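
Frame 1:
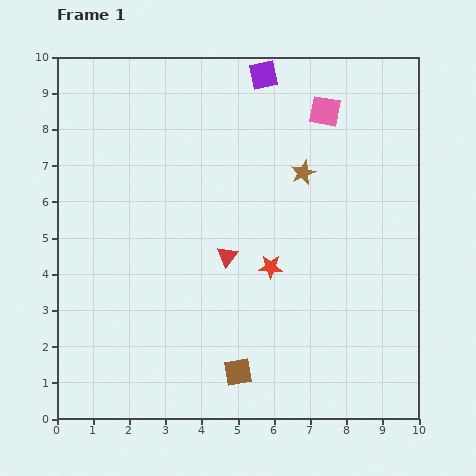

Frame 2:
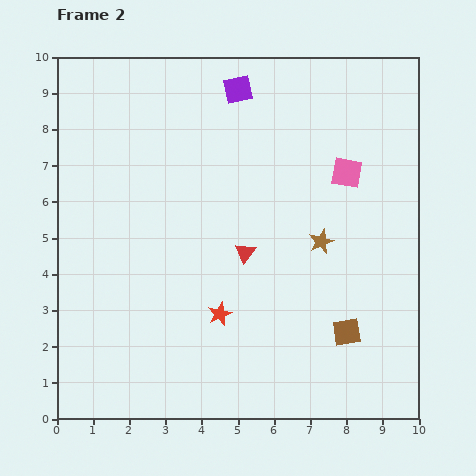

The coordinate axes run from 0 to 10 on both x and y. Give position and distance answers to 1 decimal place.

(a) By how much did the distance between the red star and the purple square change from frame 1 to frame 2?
+0.9

Distance in frame 1: 5.3. Distance in frame 2: 6.2.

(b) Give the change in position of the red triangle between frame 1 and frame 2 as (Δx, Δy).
(0.5, 0.1)

The red triangle was at (4.7, 4.5) in frame 1 and (5.2, 4.6) in frame 2.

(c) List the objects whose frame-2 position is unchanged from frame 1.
none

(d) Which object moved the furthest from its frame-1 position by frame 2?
the brown square

(moved 3.2; next 2.0)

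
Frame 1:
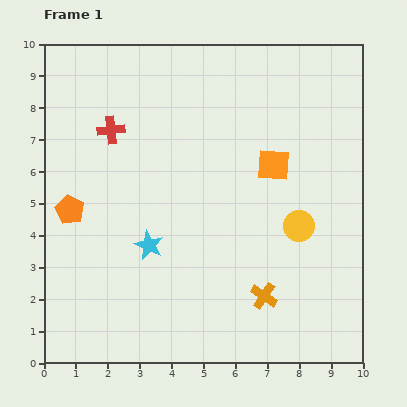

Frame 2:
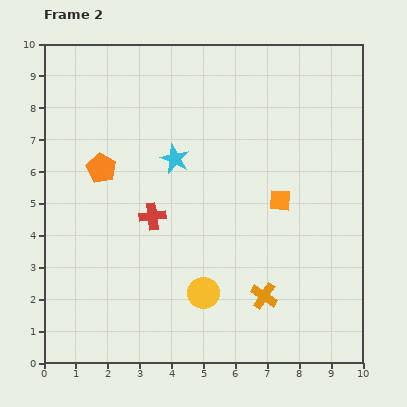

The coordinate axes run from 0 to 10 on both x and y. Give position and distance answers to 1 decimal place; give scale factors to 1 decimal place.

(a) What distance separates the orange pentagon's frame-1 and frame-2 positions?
1.6

The orange pentagon moved from (0.8, 4.8) to (1.8, 6.1), a distance of √(1.0² + 1.3²) ≈ 1.6.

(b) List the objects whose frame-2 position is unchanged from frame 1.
the orange cross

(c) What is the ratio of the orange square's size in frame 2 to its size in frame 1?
0.7×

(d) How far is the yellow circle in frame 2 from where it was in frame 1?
3.7

The yellow circle moved from (8.0, 4.3) to (5.0, 2.2), a distance of √(3.0² + 2.1²) ≈ 3.7.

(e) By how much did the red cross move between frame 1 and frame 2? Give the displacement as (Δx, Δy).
(1.3, -2.7)

The red cross was at (2.1, 7.3) in frame 1 and (3.4, 4.6) in frame 2.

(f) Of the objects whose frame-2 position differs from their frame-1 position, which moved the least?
the orange square

(moved 1.1)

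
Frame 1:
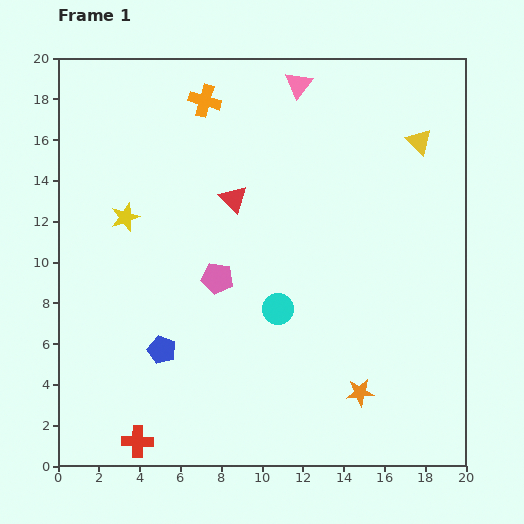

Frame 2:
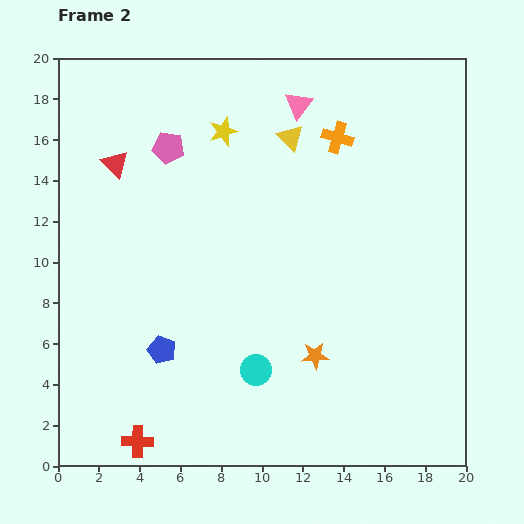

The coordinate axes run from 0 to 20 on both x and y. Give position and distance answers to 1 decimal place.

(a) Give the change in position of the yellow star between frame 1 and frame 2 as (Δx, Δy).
(4.8, 4.2)

The yellow star was at (3.3, 12.2) in frame 1 and (8.1, 16.4) in frame 2.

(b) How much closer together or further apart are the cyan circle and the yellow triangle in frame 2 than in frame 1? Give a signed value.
+0.8

Distance in frame 1: 10.7. Distance in frame 2: 11.5.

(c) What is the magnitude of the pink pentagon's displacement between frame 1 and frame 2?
6.8

The pink pentagon moved from (7.8, 9.2) to (5.4, 15.6), a distance of √(2.4² + 6.4²) ≈ 6.8.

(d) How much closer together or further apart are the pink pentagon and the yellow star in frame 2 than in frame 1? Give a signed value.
-2.6

Distance in frame 1: 5.4. Distance in frame 2: 2.8.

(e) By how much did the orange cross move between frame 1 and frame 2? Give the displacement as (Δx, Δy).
(6.5, -1.8)

The orange cross was at (7.2, 17.9) in frame 1 and (13.7, 16.1) in frame 2.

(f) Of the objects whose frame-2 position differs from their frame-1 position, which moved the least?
the pink triangle

(moved 1.0)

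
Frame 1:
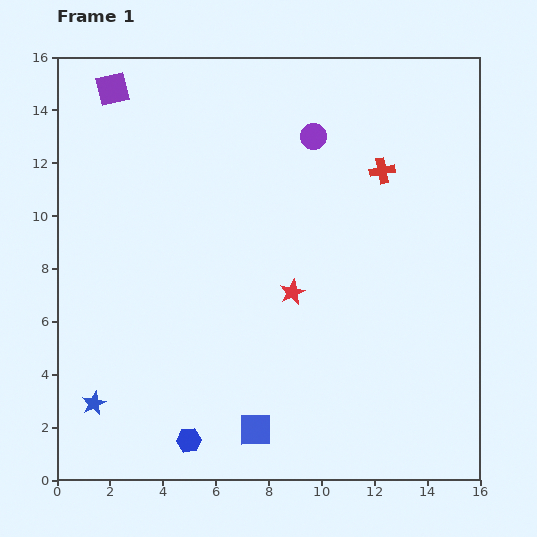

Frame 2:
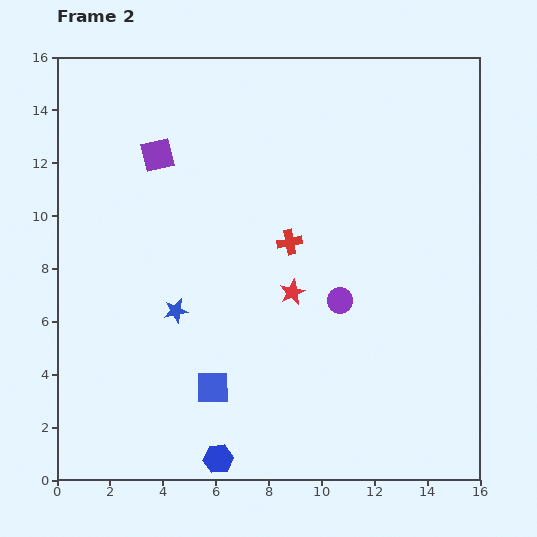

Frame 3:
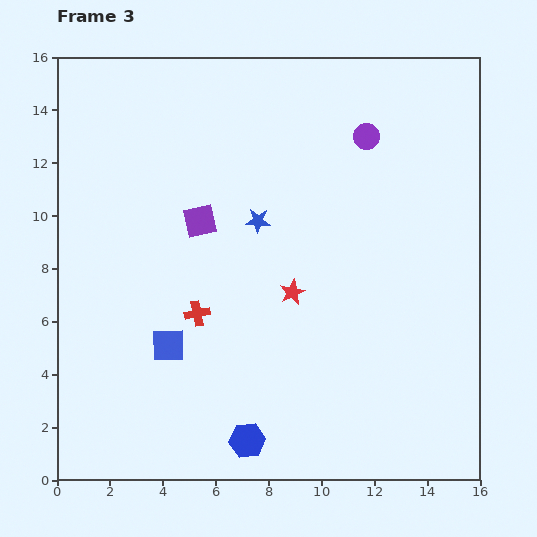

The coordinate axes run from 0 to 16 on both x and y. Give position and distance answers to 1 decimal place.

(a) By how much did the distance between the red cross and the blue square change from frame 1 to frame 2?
-4.7

Distance in frame 1: 10.9. Distance in frame 2: 6.2.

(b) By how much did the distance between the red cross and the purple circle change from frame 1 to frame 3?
+6.4

Distance in frame 1: 2.9. Distance in frame 3: 9.3.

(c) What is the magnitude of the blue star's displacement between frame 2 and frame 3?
4.6

The blue star moved from (4.5, 6.4) to (7.6, 9.8), a distance of √(3.1² + 3.4²) ≈ 4.6.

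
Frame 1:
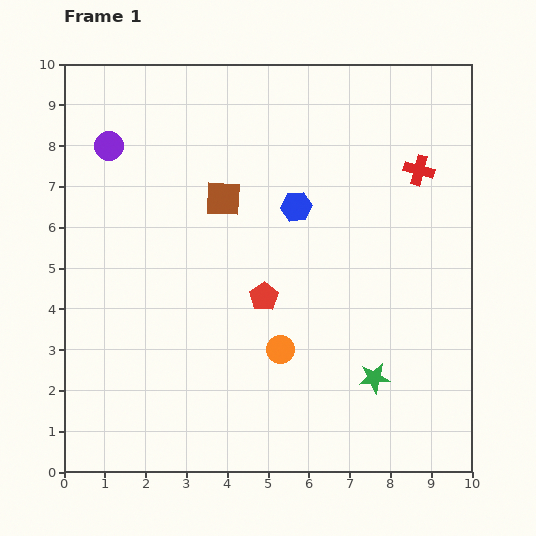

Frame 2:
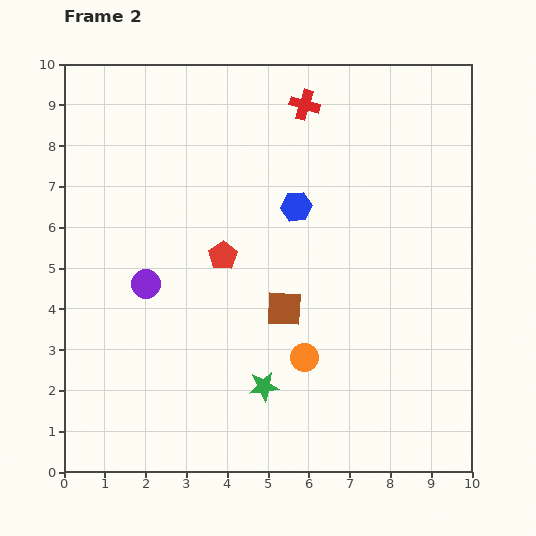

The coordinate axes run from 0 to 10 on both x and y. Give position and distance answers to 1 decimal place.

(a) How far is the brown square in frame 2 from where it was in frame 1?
3.1

The brown square moved from (3.9, 6.7) to (5.4, 4.0), a distance of √(1.5² + 2.7²) ≈ 3.1.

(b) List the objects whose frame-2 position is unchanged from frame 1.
the blue hexagon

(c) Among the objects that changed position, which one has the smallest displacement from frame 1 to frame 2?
the orange circle

(moved 0.6)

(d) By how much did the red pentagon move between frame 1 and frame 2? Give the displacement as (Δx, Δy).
(-1.0, 1.0)

The red pentagon was at (4.9, 4.3) in frame 1 and (3.9, 5.3) in frame 2.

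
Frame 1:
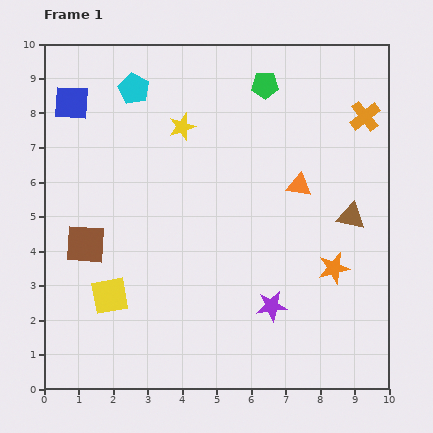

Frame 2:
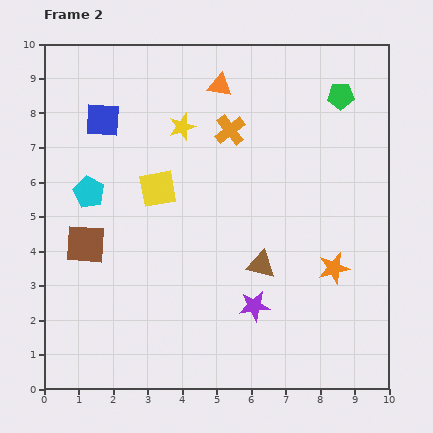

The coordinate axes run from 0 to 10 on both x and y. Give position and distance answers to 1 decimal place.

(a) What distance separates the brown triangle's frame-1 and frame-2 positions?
3.0

The brown triangle moved from (8.9, 5.0) to (6.3, 3.6), a distance of √(2.6² + 1.4²) ≈ 3.0.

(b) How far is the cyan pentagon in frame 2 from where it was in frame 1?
3.3

The cyan pentagon moved from (2.6, 8.7) to (1.3, 5.7), a distance of √(1.3² + 3.0²) ≈ 3.3.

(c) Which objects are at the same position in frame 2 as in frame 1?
the orange star, the yellow star, the brown square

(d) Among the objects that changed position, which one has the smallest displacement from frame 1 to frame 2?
the purple star

(moved 0.5)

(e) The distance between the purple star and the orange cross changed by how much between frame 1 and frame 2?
-1.0

Distance in frame 1: 6.1. Distance in frame 2: 5.1.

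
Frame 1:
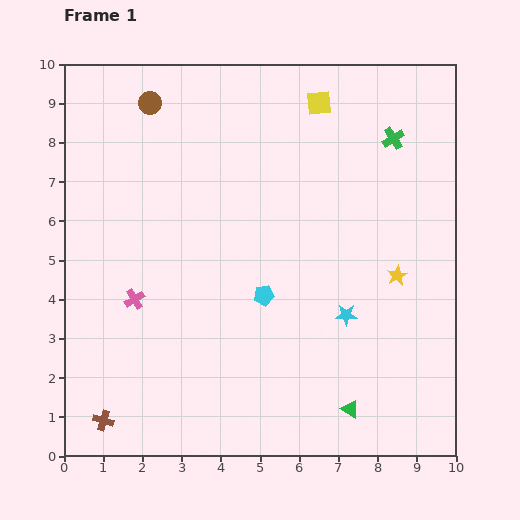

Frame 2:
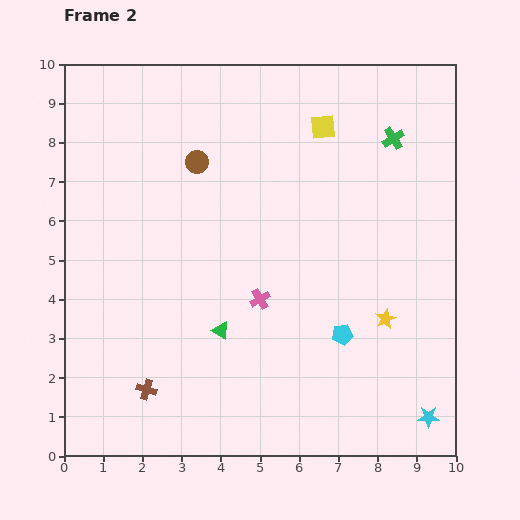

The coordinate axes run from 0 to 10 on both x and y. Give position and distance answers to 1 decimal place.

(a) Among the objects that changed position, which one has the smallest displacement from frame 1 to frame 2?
the yellow square

(moved 0.6)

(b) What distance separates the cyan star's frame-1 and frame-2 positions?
3.3

The cyan star moved from (7.2, 3.6) to (9.3, 1.0), a distance of √(2.1² + 2.6²) ≈ 3.3.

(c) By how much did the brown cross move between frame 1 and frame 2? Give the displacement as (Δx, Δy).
(1.1, 0.8)

The brown cross was at (1.0, 0.9) in frame 1 and (2.1, 1.7) in frame 2.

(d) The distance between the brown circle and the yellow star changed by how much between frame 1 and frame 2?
-1.5

Distance in frame 1: 7.7. Distance in frame 2: 6.2.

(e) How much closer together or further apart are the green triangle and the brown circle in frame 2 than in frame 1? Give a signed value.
-5.0

Distance in frame 1: 9.3. Distance in frame 2: 4.3.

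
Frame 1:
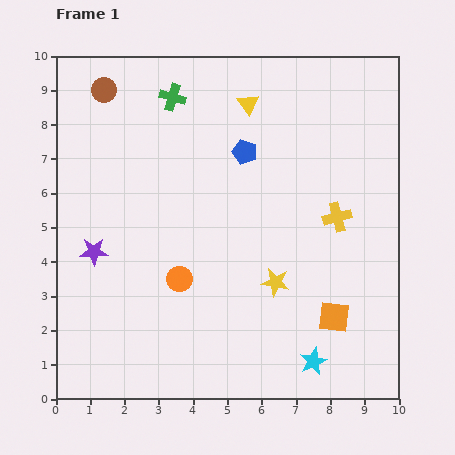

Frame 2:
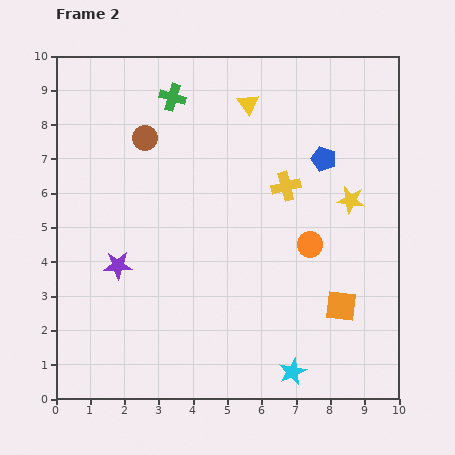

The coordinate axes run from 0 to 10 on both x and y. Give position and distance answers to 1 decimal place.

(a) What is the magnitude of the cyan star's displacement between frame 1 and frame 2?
0.7

The cyan star moved from (7.5, 1.1) to (6.9, 0.8), a distance of √(0.6² + 0.3²) ≈ 0.7.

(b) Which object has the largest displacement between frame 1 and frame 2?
the orange circle

(moved 3.9; next 3.3)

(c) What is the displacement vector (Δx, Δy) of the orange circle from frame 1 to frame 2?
(3.8, 1.0)

The orange circle was at (3.6, 3.5) in frame 1 and (7.4, 4.5) in frame 2.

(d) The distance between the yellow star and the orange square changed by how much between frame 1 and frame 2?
+1.1

Distance in frame 1: 2.0. Distance in frame 2: 3.1.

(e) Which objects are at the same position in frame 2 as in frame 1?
the yellow triangle, the green cross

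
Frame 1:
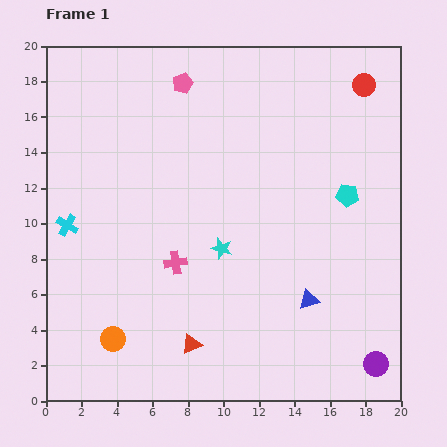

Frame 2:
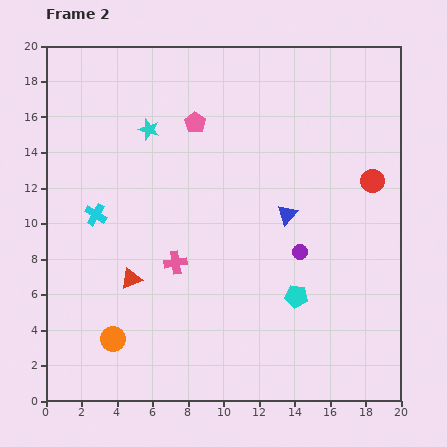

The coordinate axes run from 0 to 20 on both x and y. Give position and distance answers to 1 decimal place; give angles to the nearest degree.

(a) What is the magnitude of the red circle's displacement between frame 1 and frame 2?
5.4

The red circle moved from (17.9, 17.8) to (18.4, 12.4), a distance of √(0.5² + 5.4²) ≈ 5.4.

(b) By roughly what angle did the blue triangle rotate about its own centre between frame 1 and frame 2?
32° counter-clockwise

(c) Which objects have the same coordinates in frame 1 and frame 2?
the orange circle, the pink cross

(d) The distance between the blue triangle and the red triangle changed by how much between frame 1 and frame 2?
+2.4

Distance in frame 1: 7.1. Distance in frame 2: 9.5.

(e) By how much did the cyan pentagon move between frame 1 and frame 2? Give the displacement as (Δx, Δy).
(-2.9, -5.7)

The cyan pentagon was at (17.0, 11.6) in frame 1 and (14.1, 5.9) in frame 2.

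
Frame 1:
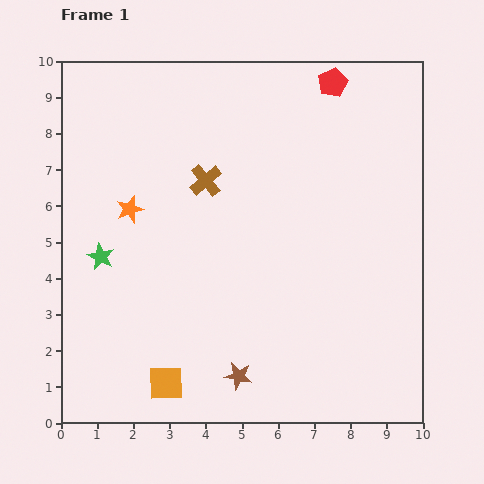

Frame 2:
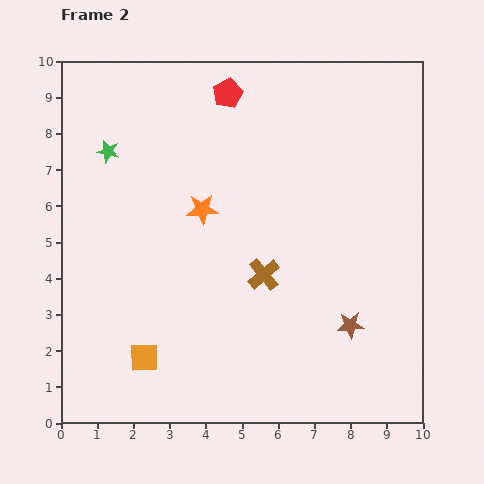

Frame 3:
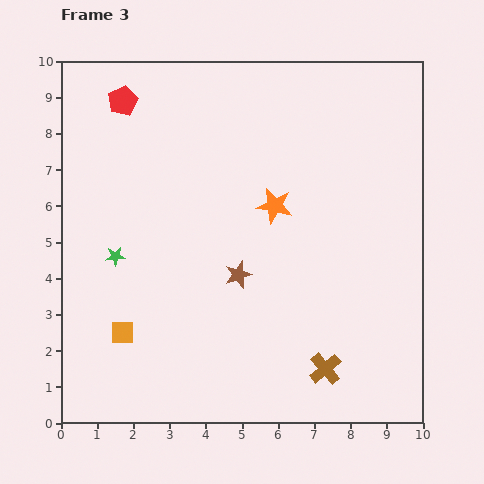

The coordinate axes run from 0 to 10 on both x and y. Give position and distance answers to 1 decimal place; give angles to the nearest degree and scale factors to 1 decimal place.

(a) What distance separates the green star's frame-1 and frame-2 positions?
2.9

The green star moved from (1.1, 4.6) to (1.3, 7.5), a distance of √(0.2² + 2.9²) ≈ 2.9.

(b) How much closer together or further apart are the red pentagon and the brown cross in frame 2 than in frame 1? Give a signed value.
+0.7

Distance in frame 1: 4.4. Distance in frame 2: 5.1.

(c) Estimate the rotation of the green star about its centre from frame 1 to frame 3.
30° counter-clockwise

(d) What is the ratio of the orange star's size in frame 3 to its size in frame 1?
1.3×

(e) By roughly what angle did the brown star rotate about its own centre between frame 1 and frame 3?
30° counter-clockwise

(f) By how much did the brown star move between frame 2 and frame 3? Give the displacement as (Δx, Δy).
(-3.1, 1.4)

The brown star was at (8.0, 2.7) in frame 2 and (4.9, 4.1) in frame 3.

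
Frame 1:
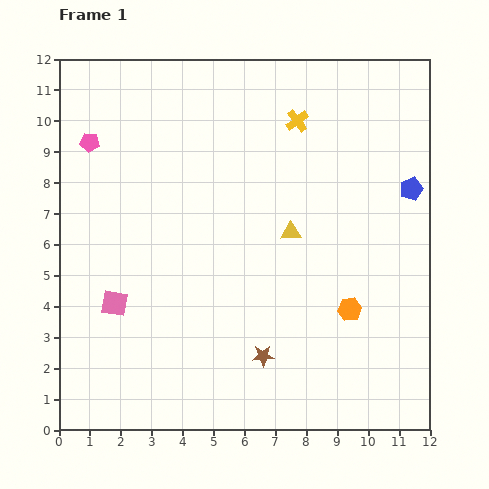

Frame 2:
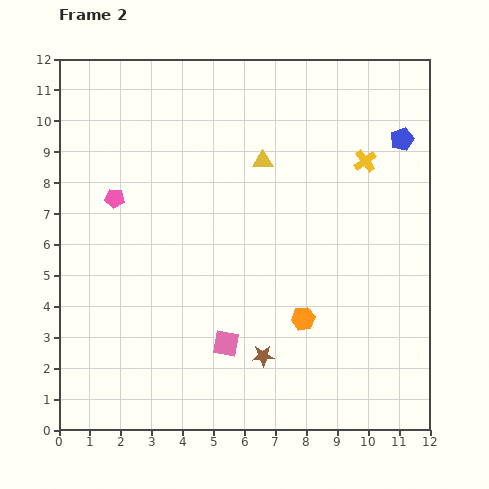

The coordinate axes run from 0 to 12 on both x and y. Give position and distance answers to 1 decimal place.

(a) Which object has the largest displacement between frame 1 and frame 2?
the pink square

(moved 3.8; next 2.6)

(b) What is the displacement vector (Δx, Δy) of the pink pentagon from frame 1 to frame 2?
(0.8, -1.8)

The pink pentagon was at (1.0, 9.3) in frame 1 and (1.8, 7.5) in frame 2.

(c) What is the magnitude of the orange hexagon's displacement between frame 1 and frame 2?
1.5

The orange hexagon moved from (9.4, 3.9) to (7.9, 3.6), a distance of √(1.5² + 0.3²) ≈ 1.5.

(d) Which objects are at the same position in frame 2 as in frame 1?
the brown star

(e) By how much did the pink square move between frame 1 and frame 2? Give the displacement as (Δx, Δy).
(3.6, -1.3)

The pink square was at (1.8, 4.1) in frame 1 and (5.4, 2.8) in frame 2.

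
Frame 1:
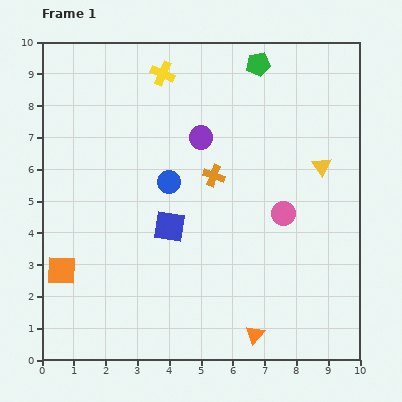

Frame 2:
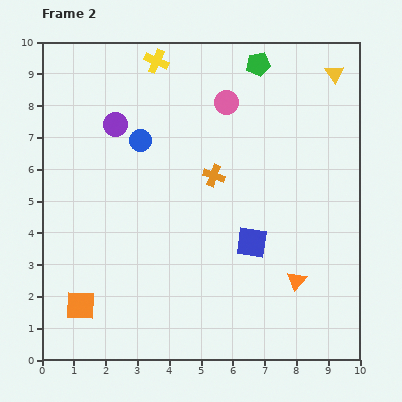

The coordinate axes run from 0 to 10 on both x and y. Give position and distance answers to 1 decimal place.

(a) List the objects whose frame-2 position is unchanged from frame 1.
the orange cross, the green pentagon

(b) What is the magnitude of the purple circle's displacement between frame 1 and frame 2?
2.7

The purple circle moved from (5.0, 7.0) to (2.3, 7.4), a distance of √(2.7² + 0.4²) ≈ 2.7.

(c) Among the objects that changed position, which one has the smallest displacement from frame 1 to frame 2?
the yellow cross

(moved 0.4)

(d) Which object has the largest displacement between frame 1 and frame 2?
the pink circle

(moved 3.9; next 2.9)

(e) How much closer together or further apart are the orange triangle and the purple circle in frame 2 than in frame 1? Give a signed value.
+1.1

Distance in frame 1: 6.4. Distance in frame 2: 7.5.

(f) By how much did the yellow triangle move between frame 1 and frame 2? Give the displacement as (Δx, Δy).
(0.4, 2.9)

The yellow triangle was at (8.8, 6.1) in frame 1 and (9.2, 9.0) in frame 2.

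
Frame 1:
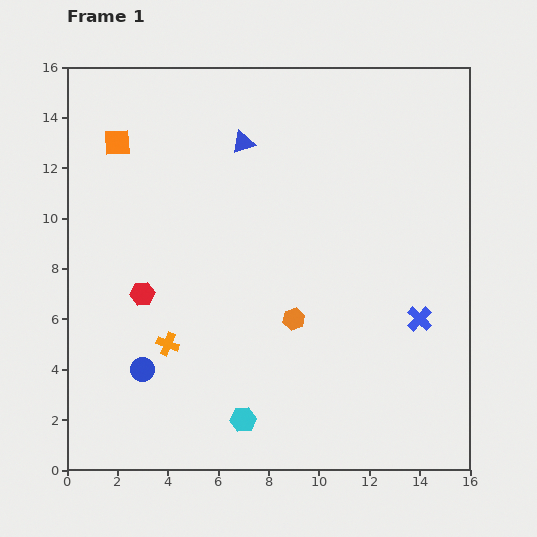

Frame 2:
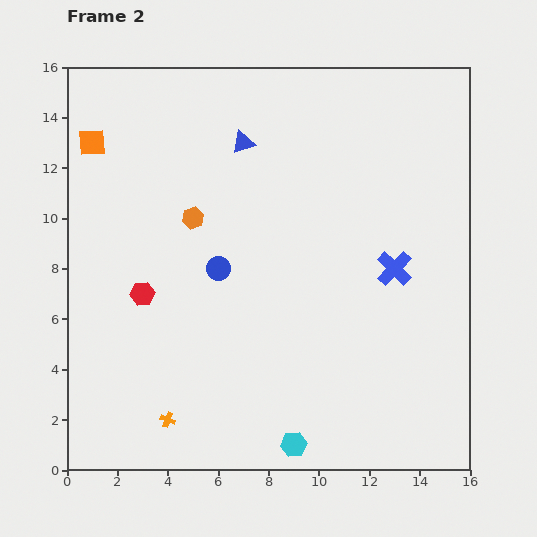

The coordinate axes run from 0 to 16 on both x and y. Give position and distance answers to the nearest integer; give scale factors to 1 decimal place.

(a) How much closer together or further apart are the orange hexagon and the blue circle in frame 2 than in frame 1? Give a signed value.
-4

Distance in frame 1: 6. Distance in frame 2: 2.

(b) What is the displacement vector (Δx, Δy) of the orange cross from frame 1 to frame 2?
(0, -3)

The orange cross was at (4, 5) in frame 1 and (4, 2) in frame 2.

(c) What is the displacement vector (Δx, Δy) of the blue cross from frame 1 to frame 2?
(-1, 2)

The blue cross was at (14, 6) in frame 1 and (13, 8) in frame 2.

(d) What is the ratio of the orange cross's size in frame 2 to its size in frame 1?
0.7×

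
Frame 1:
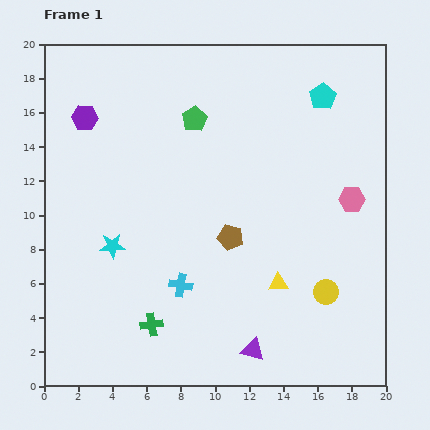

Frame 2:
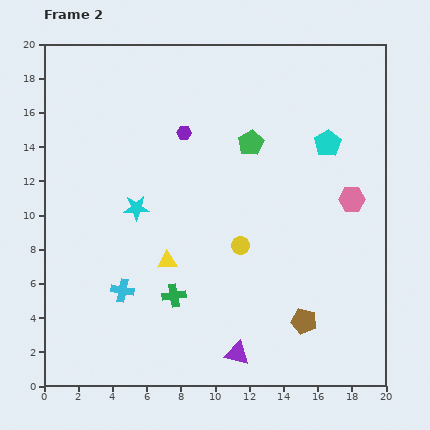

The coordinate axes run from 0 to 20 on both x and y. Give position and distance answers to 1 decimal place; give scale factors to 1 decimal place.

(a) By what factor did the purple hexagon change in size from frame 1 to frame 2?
0.6×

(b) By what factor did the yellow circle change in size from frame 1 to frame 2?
0.8×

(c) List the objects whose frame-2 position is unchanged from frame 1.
the pink hexagon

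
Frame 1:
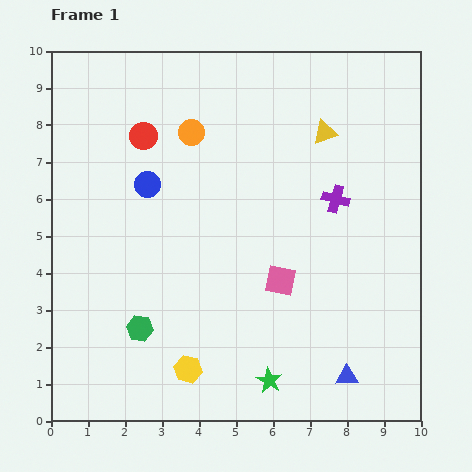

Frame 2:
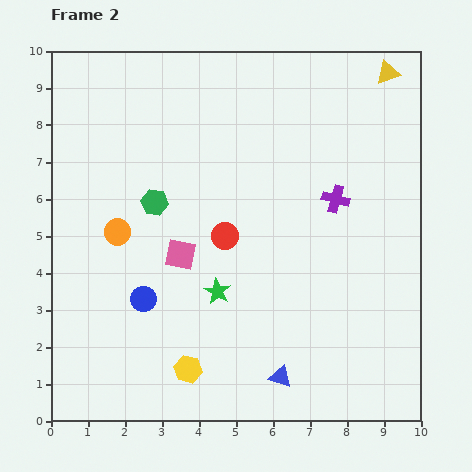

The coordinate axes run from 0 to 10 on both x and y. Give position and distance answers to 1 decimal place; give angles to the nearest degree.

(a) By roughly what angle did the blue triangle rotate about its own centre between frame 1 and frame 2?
19° clockwise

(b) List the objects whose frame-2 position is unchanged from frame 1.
the yellow hexagon, the purple cross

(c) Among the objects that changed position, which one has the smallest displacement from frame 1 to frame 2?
the blue triangle

(moved 1.8)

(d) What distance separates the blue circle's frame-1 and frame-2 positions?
3.1

The blue circle moved from (2.6, 6.4) to (2.5, 3.3), a distance of √(0.1² + 3.1²) ≈ 3.1.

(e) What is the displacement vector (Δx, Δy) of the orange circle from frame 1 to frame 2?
(-2.0, -2.7)

The orange circle was at (3.8, 7.8) in frame 1 and (1.8, 5.1) in frame 2.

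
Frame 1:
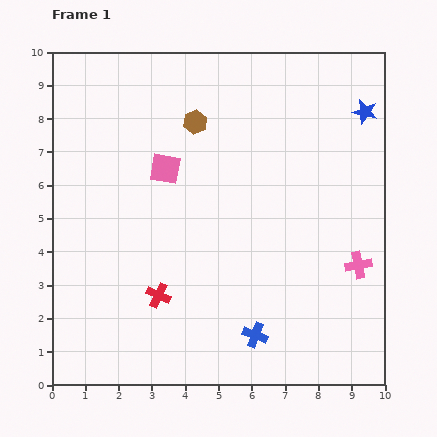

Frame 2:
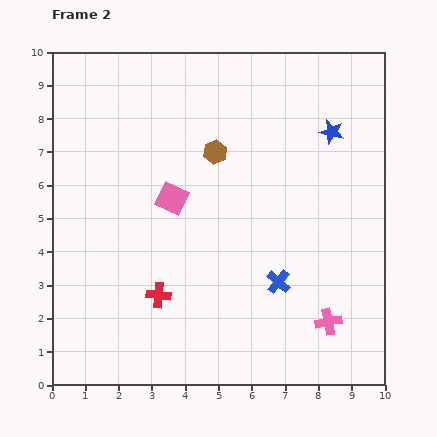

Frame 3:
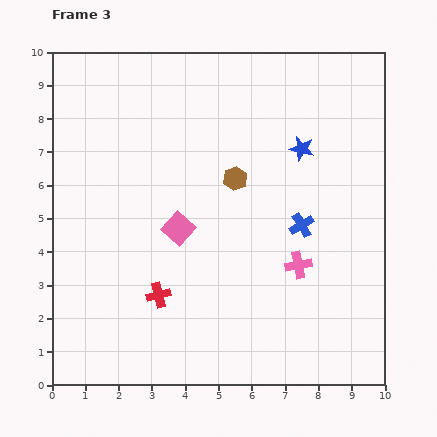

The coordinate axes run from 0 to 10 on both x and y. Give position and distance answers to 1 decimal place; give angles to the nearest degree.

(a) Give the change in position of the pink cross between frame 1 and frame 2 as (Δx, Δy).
(-0.9, -1.7)

The pink cross was at (9.2, 3.6) in frame 1 and (8.3, 1.9) in frame 2.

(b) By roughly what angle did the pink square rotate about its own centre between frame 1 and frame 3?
31° clockwise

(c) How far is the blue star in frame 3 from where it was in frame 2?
1.0

The blue star moved from (8.4, 7.6) to (7.5, 7.1), a distance of √(0.9² + 0.5²) ≈ 1.0.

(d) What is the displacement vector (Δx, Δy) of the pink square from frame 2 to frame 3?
(0.2, -0.9)

The pink square was at (3.6, 5.6) in frame 2 and (3.8, 4.7) in frame 3.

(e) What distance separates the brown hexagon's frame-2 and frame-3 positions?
1.0

The brown hexagon moved from (4.9, 7.0) to (5.5, 6.2), a distance of √(0.6² + 0.8²) ≈ 1.0.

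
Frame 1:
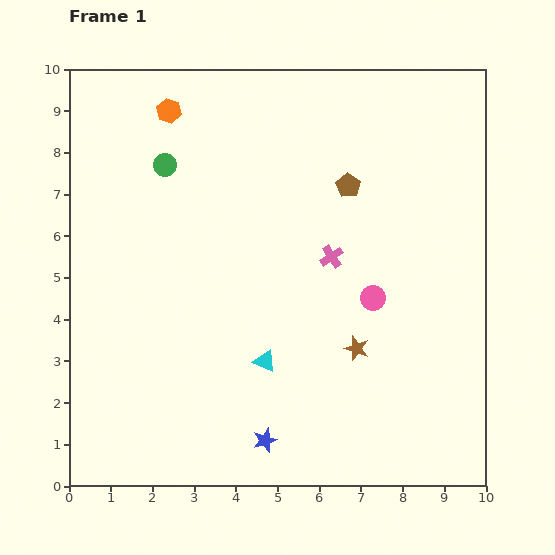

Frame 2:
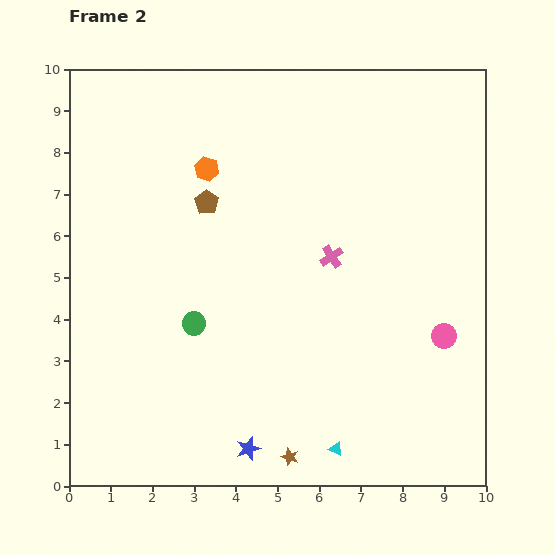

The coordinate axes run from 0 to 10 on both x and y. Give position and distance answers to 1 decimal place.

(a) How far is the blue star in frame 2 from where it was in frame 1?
0.4

The blue star moved from (4.7, 1.1) to (4.3, 0.9), a distance of √(0.4² + 0.2²) ≈ 0.4.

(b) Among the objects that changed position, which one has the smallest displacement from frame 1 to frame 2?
the blue star

(moved 0.4)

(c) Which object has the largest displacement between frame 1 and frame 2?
the green circle

(moved 3.9; next 3.4)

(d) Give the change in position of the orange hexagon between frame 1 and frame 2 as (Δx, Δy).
(0.9, -1.4)

The orange hexagon was at (2.4, 9.0) in frame 1 and (3.3, 7.6) in frame 2.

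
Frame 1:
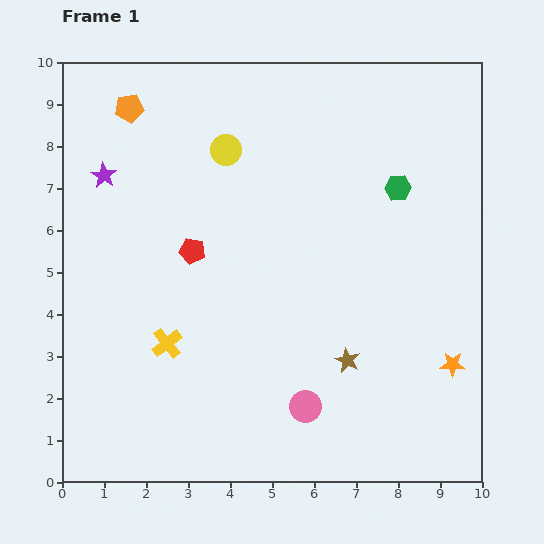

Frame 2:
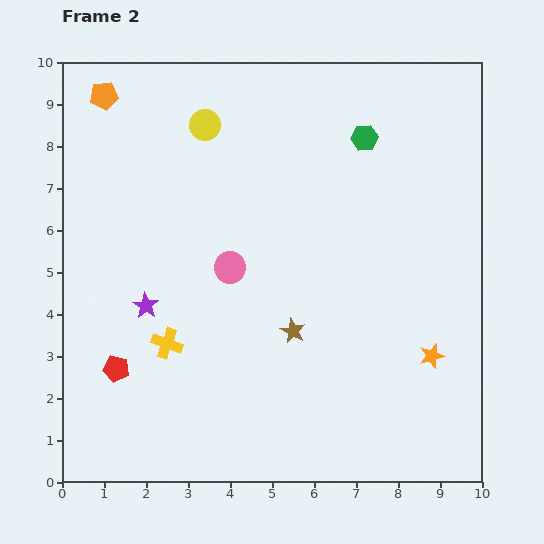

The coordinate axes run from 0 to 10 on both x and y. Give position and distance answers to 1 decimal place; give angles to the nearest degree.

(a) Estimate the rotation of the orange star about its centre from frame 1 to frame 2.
19° counter-clockwise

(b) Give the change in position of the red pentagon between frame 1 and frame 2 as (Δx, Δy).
(-1.8, -2.8)

The red pentagon was at (3.1, 5.5) in frame 1 and (1.3, 2.7) in frame 2.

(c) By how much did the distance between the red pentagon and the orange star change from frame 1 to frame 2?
+0.7

Distance in frame 1: 6.8. Distance in frame 2: 7.5.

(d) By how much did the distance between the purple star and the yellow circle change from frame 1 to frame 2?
+1.5

Distance in frame 1: 3.0. Distance in frame 2: 4.5.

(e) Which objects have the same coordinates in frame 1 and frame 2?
the yellow cross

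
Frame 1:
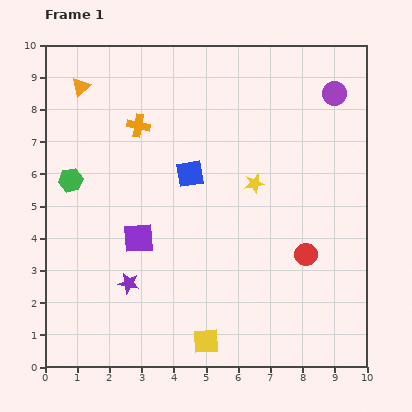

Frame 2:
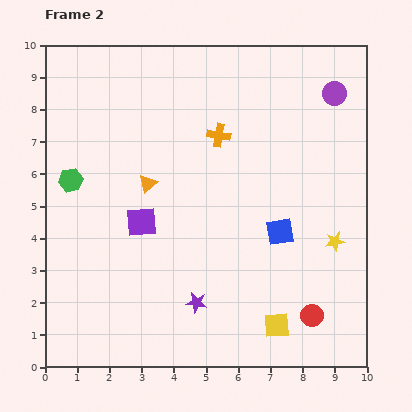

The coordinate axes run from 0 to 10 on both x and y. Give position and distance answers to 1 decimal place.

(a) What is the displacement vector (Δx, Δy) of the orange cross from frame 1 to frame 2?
(2.5, -0.3)

The orange cross was at (2.9, 7.5) in frame 1 and (5.4, 7.2) in frame 2.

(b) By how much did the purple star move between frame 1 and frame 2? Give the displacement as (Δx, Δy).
(2.1, -0.6)

The purple star was at (2.6, 2.6) in frame 1 and (4.7, 2.0) in frame 2.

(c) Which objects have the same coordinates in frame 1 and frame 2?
the purple circle, the green hexagon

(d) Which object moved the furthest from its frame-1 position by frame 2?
the orange triangle

(moved 3.7; next 3.3)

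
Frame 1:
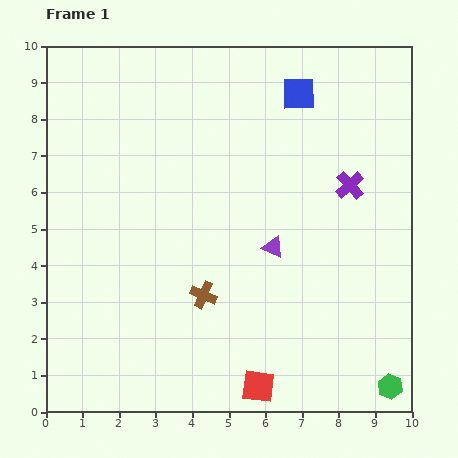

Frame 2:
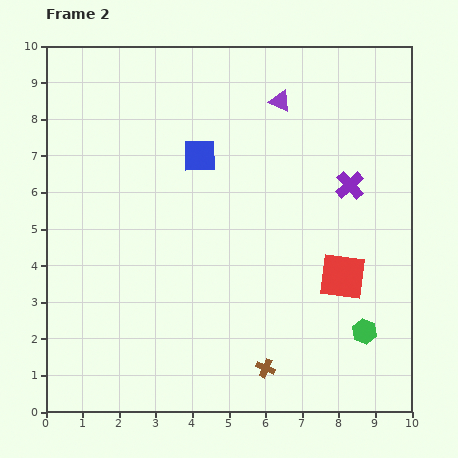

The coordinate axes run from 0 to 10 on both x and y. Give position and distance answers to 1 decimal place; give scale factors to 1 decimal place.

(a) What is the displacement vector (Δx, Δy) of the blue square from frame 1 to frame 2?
(-2.7, -1.7)

The blue square was at (6.9, 8.7) in frame 1 and (4.2, 7.0) in frame 2.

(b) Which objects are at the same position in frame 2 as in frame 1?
the purple cross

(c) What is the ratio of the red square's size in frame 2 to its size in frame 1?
1.4×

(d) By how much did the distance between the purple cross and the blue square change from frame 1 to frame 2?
+1.3

Distance in frame 1: 2.9. Distance in frame 2: 4.2.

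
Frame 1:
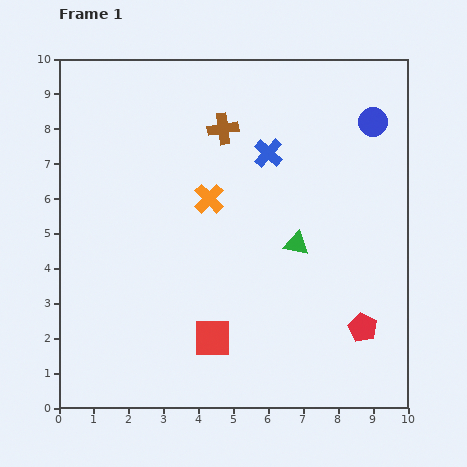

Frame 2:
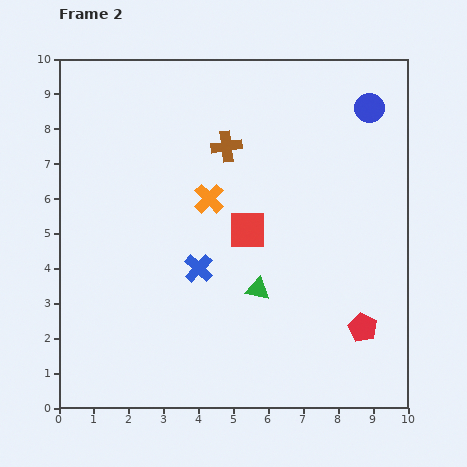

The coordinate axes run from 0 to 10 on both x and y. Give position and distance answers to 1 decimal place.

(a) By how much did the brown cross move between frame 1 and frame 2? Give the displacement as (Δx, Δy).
(0.1, -0.5)

The brown cross was at (4.7, 8.0) in frame 1 and (4.8, 7.5) in frame 2.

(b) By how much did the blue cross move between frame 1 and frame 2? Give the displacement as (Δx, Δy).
(-2.0, -3.3)

The blue cross was at (6.0, 7.3) in frame 1 and (4.0, 4.0) in frame 2.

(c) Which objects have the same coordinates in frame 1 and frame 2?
the red pentagon, the orange cross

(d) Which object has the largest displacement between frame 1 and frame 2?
the blue cross

(moved 3.9; next 3.3)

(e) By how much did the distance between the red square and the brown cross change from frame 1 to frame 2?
-3.5

Distance in frame 1: 6.0. Distance in frame 2: 2.5.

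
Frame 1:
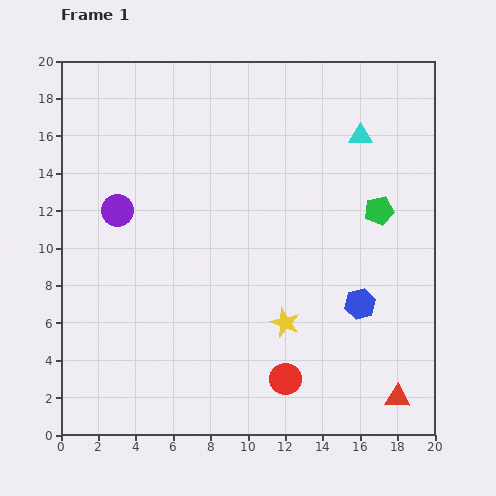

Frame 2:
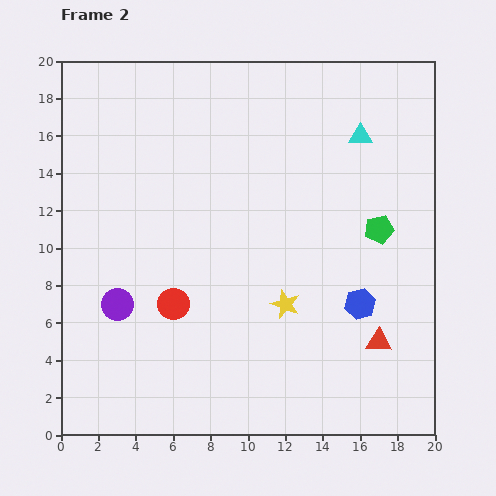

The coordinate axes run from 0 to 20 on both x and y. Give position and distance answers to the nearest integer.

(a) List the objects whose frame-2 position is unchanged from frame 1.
the blue hexagon, the cyan triangle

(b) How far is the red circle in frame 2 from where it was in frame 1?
7

The red circle moved from (12, 3) to (6, 7), a distance of √(6² + 4²) ≈ 7.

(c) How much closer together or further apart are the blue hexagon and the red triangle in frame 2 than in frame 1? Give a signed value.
-3

Distance in frame 1: 5. Distance in frame 2: 2.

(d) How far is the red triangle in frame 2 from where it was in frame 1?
3

The red triangle moved from (18, 2) to (17, 5), a distance of √(1² + 3²) ≈ 3.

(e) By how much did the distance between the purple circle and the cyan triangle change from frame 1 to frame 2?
+2

Distance in frame 1: 14. Distance in frame 2: 16.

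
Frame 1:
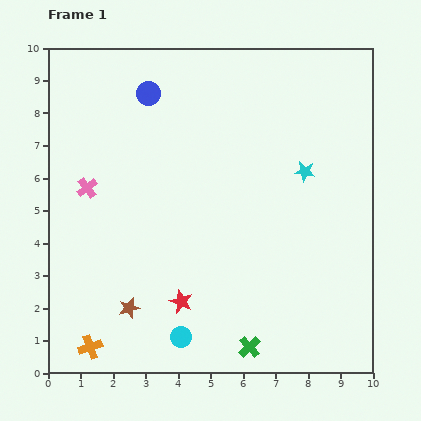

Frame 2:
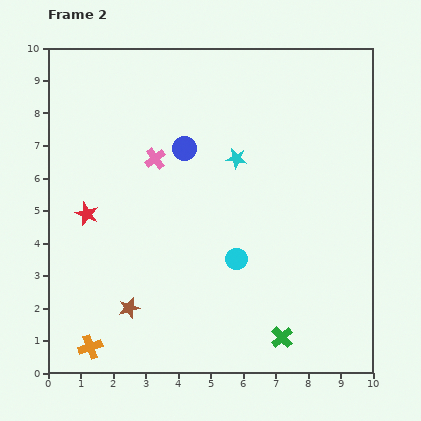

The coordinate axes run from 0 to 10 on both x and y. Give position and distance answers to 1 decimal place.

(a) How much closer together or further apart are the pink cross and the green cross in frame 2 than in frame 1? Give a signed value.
-0.3

Distance in frame 1: 7.0. Distance in frame 2: 6.7.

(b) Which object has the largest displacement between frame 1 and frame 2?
the red star

(moved 4.0; next 2.9)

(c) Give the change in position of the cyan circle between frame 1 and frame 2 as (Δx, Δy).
(1.7, 2.4)

The cyan circle was at (4.1, 1.1) in frame 1 and (5.8, 3.5) in frame 2.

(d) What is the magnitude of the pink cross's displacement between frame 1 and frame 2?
2.3

The pink cross moved from (1.2, 5.7) to (3.3, 6.6), a distance of √(2.1² + 0.9²) ≈ 2.3.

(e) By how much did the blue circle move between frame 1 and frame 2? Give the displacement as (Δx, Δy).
(1.1, -1.7)

The blue circle was at (3.1, 8.6) in frame 1 and (4.2, 6.9) in frame 2.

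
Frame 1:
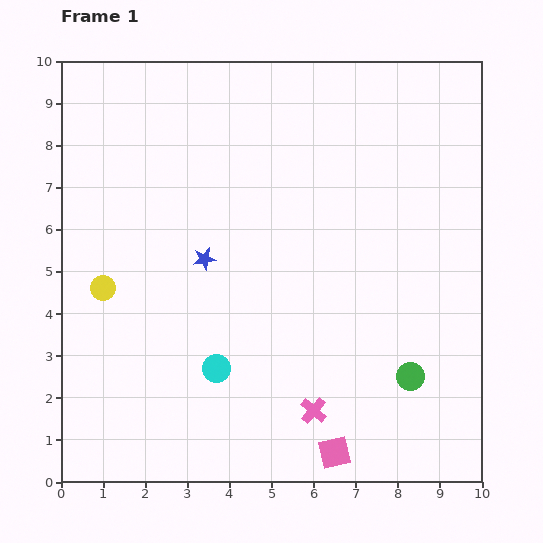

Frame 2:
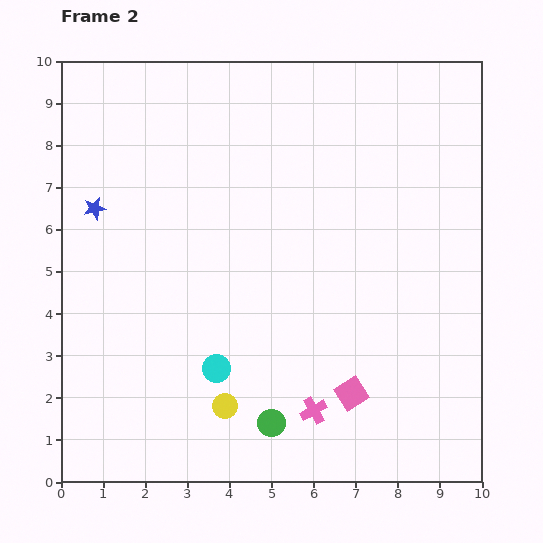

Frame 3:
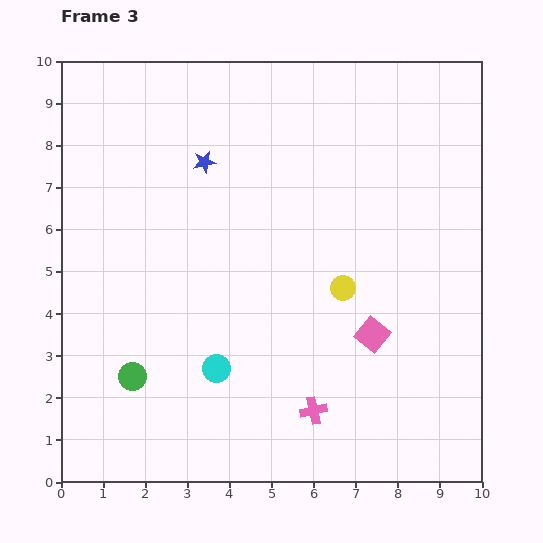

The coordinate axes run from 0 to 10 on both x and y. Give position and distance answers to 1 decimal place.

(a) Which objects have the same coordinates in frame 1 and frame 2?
the cyan circle, the pink cross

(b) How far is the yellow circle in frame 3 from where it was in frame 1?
5.7

The yellow circle moved from (1.0, 4.6) to (6.7, 4.6), a distance of √(5.7² + 0.0²) ≈ 5.7.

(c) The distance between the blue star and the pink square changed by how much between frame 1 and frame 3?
+0.2

Distance in frame 1: 5.5. Distance in frame 3: 5.7.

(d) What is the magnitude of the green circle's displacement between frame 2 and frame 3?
3.5

The green circle moved from (5.0, 1.4) to (1.7, 2.5), a distance of √(3.3² + 1.1²) ≈ 3.5.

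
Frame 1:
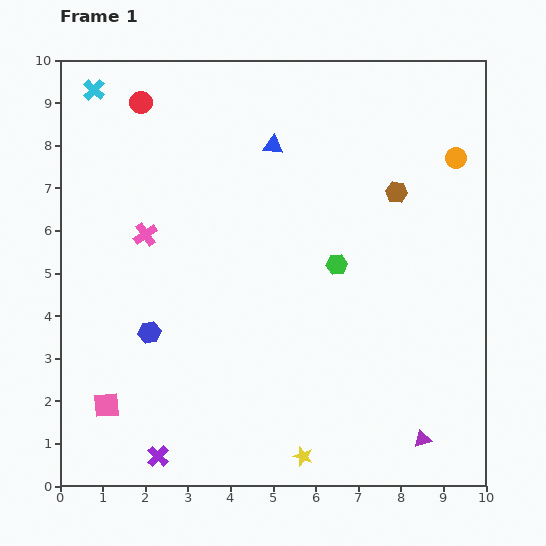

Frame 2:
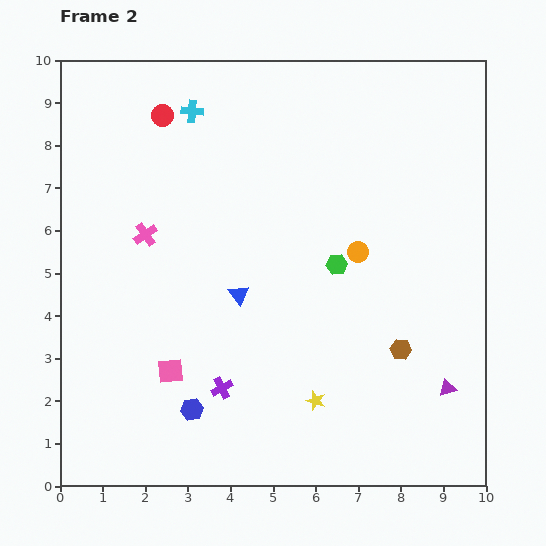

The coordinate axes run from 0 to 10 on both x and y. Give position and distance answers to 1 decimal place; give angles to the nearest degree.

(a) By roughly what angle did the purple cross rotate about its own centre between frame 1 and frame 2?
19° clockwise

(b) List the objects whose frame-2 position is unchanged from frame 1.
the pink cross, the green hexagon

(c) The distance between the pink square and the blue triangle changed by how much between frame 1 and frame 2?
-4.8

Distance in frame 1: 7.2. Distance in frame 2: 2.4.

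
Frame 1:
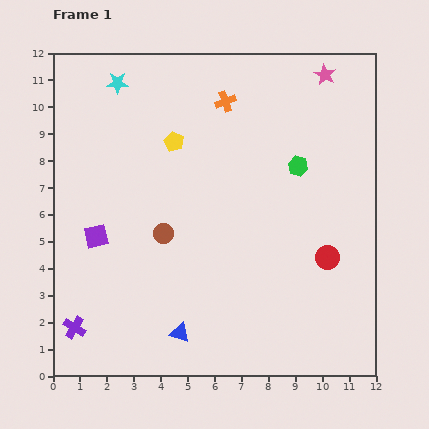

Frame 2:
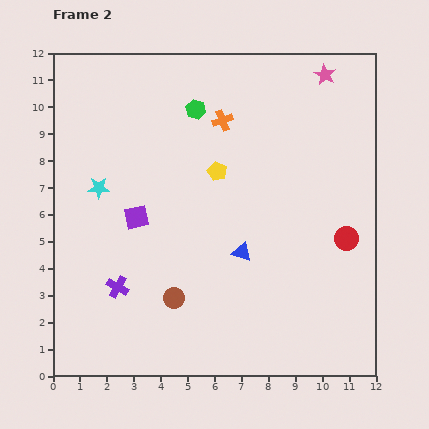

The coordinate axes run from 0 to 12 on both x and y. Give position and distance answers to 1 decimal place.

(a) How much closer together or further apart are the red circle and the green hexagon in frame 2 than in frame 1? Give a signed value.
+3.8

Distance in frame 1: 3.6. Distance in frame 2: 7.4.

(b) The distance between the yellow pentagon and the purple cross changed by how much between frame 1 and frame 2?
-2.1

Distance in frame 1: 7.8. Distance in frame 2: 5.7.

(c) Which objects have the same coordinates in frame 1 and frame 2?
the pink star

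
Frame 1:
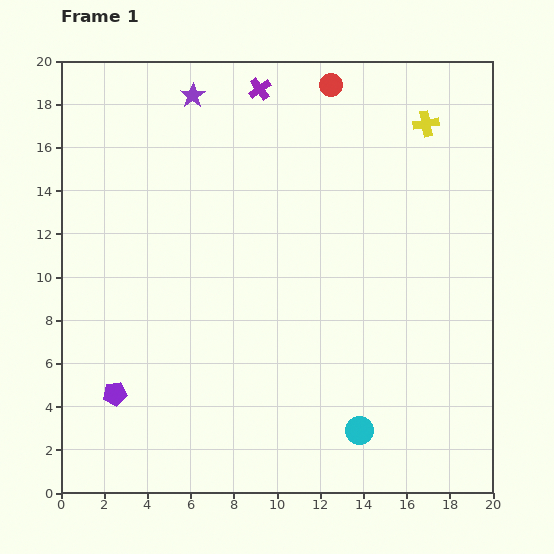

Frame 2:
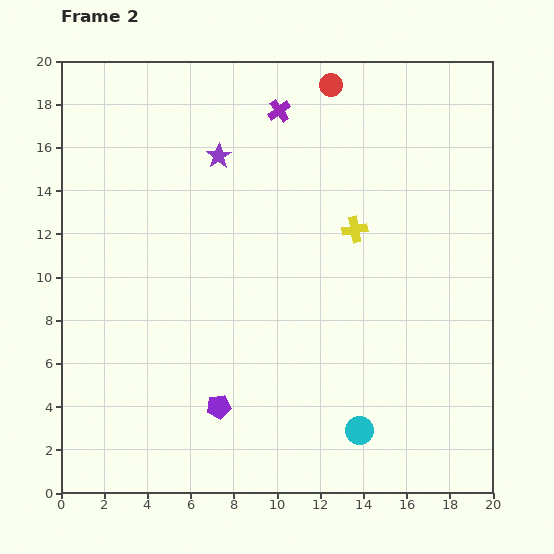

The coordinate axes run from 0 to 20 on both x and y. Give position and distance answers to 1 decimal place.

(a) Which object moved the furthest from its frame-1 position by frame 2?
the yellow cross

(moved 5.9; next 4.8)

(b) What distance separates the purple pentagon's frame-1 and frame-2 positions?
4.8

The purple pentagon moved from (2.5, 4.6) to (7.3, 4.0), a distance of √(4.8² + 0.6²) ≈ 4.8.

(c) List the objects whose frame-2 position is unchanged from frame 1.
the cyan circle, the red circle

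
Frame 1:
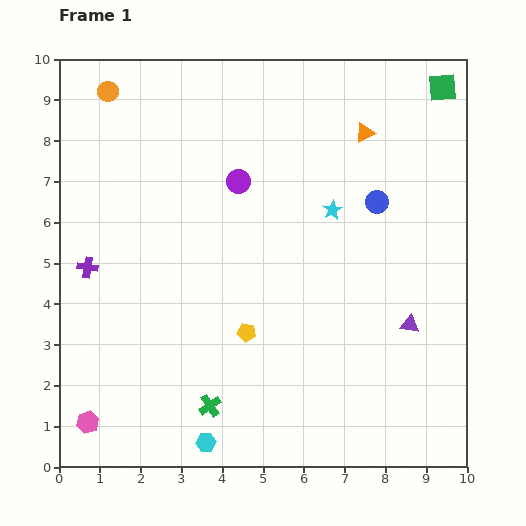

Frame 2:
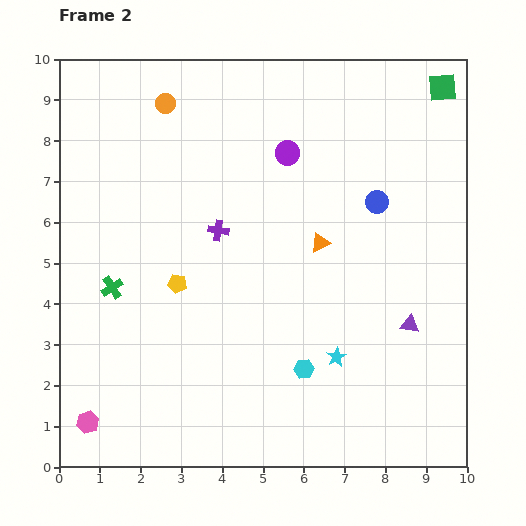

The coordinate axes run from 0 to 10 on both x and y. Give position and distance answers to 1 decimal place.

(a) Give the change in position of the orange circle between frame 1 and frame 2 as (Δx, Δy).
(1.4, -0.3)

The orange circle was at (1.2, 9.2) in frame 1 and (2.6, 8.9) in frame 2.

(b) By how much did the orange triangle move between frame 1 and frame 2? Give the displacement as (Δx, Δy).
(-1.1, -2.7)

The orange triangle was at (7.5, 8.2) in frame 1 and (6.4, 5.5) in frame 2.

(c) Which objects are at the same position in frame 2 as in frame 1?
the purple triangle, the pink hexagon, the green square, the blue circle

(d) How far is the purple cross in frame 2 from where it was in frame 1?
3.3

The purple cross moved from (0.7, 4.9) to (3.9, 5.8), a distance of √(3.2² + 0.9²) ≈ 3.3.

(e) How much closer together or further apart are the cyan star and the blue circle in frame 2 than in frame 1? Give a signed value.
+2.8

Distance in frame 1: 1.1. Distance in frame 2: 3.9.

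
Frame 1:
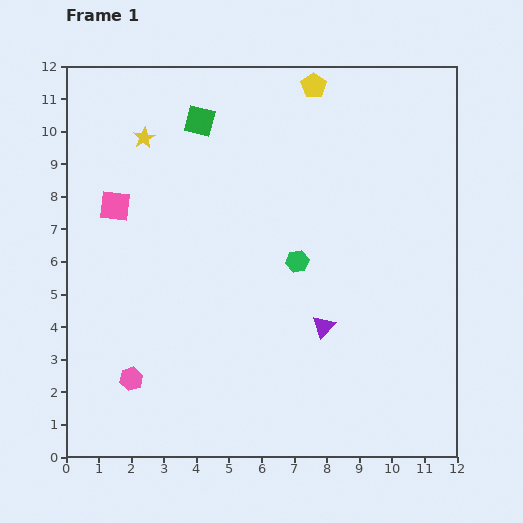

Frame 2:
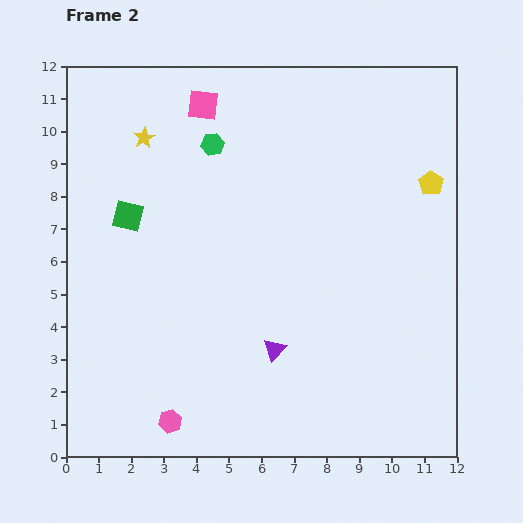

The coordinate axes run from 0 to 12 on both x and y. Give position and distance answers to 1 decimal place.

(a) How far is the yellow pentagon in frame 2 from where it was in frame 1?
4.7

The yellow pentagon moved from (7.6, 11.4) to (11.2, 8.4), a distance of √(3.6² + 3.0²) ≈ 4.7.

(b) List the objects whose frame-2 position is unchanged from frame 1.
the yellow star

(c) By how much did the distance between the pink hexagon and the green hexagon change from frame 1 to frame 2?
+2.4

Distance in frame 1: 6.2. Distance in frame 2: 8.6.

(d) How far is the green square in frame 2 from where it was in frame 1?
3.6

The green square moved from (4.1, 10.3) to (1.9, 7.4), a distance of √(2.2² + 2.9²) ≈ 3.6.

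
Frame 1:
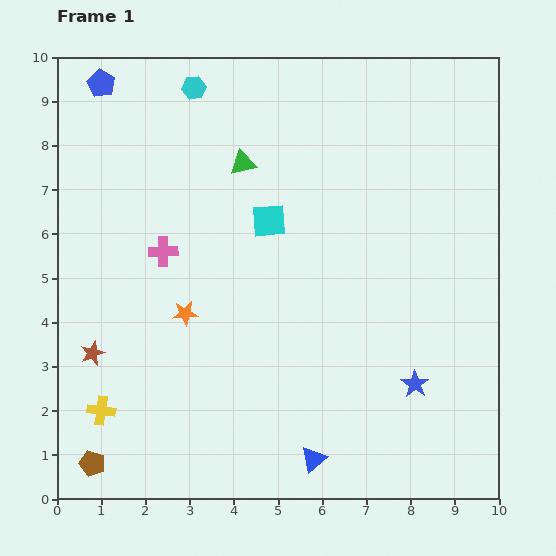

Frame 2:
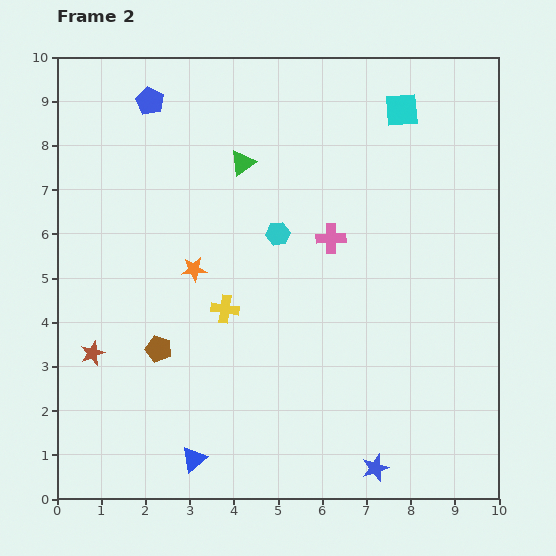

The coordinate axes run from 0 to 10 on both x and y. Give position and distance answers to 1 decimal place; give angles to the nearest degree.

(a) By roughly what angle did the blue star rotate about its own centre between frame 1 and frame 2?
18° clockwise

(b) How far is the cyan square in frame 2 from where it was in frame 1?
3.9

The cyan square moved from (4.8, 6.3) to (7.8, 8.8), a distance of √(3.0² + 2.5²) ≈ 3.9.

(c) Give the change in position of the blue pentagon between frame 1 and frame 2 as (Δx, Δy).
(1.1, -0.4)

The blue pentagon was at (1.0, 9.4) in frame 1 and (2.1, 9.0) in frame 2.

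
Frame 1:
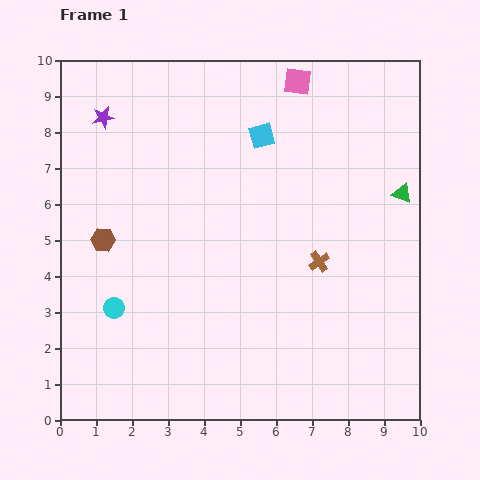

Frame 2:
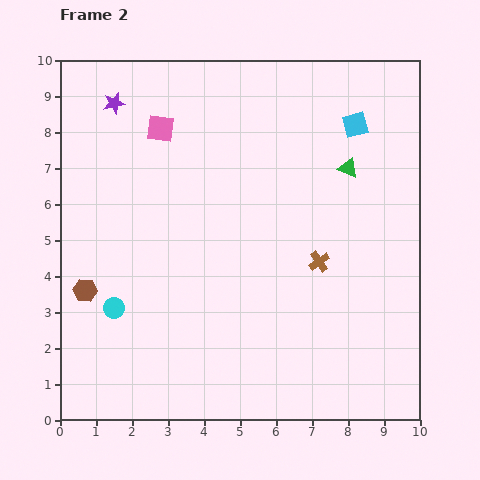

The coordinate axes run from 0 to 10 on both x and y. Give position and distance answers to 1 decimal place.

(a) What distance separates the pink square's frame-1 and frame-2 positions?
4.0

The pink square moved from (6.6, 9.4) to (2.8, 8.1), a distance of √(3.8² + 1.3²) ≈ 4.0.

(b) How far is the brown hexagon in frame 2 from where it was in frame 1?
1.5

The brown hexagon moved from (1.2, 5.0) to (0.7, 3.6), a distance of √(0.5² + 1.4²) ≈ 1.5.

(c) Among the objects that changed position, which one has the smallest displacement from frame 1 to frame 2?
the purple star

(moved 0.5)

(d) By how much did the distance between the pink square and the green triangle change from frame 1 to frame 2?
+1.1

Distance in frame 1: 4.2. Distance in frame 2: 5.3.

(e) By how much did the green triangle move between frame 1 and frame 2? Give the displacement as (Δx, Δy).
(-1.5, 0.7)

The green triangle was at (9.5, 6.3) in frame 1 and (8.0, 7.0) in frame 2.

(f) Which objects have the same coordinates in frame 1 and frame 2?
the cyan circle, the brown cross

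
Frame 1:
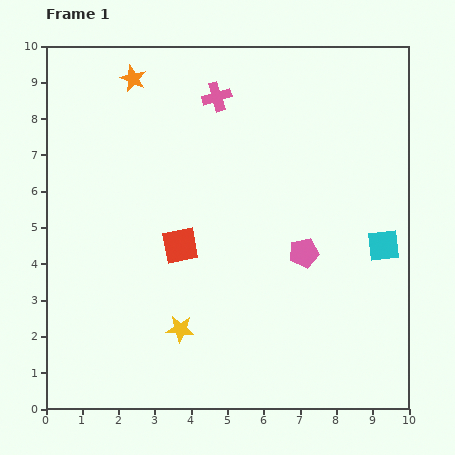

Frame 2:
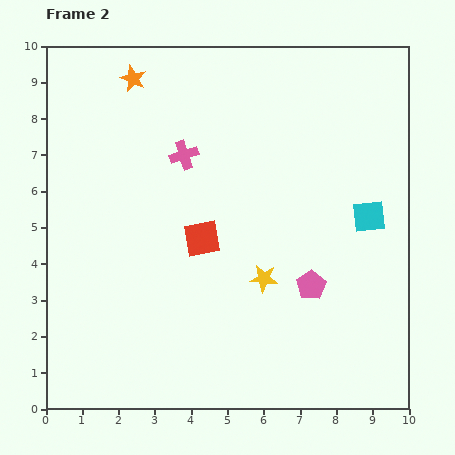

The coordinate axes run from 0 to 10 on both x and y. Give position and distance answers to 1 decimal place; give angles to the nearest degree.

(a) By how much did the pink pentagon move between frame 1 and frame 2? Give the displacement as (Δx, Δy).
(0.2, -0.9)

The pink pentagon was at (7.1, 4.3) in frame 1 and (7.3, 3.4) in frame 2.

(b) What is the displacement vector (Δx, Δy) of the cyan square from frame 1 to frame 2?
(-0.4, 0.8)

The cyan square was at (9.3, 4.5) in frame 1 and (8.9, 5.3) in frame 2.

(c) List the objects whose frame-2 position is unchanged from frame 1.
the orange star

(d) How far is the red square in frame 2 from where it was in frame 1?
0.6

The red square moved from (3.7, 4.5) to (4.3, 4.7), a distance of √(0.6² + 0.2²) ≈ 0.6.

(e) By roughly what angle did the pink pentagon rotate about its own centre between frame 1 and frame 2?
20° counter-clockwise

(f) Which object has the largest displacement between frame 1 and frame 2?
the yellow star

(moved 2.7; next 1.8)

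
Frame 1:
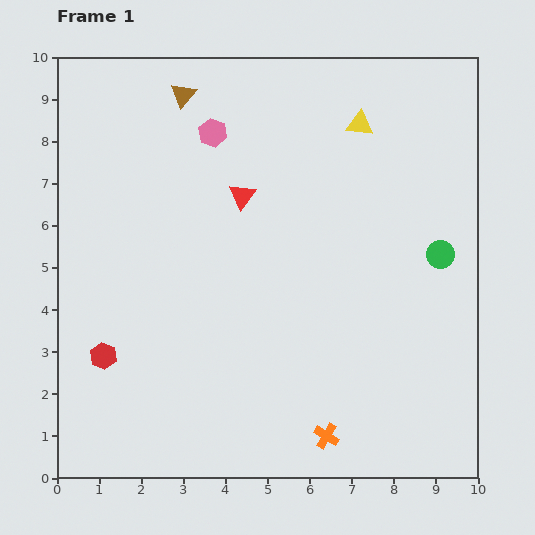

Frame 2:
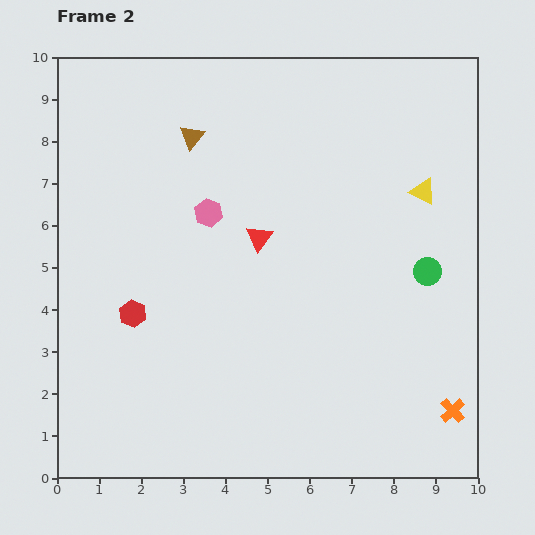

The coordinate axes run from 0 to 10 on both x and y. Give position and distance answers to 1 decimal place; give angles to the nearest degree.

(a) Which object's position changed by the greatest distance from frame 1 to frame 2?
the orange cross

(moved 3.1; next 2.2)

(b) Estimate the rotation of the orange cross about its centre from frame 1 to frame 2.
17° clockwise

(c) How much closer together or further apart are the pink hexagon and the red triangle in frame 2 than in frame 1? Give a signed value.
-0.4

Distance in frame 1: 1.7. Distance in frame 2: 1.3.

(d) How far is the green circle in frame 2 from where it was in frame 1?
0.5

The green circle moved from (9.1, 5.3) to (8.8, 4.9), a distance of √(0.3² + 0.4²) ≈ 0.5.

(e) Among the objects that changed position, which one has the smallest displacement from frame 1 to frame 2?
the green circle

(moved 0.5)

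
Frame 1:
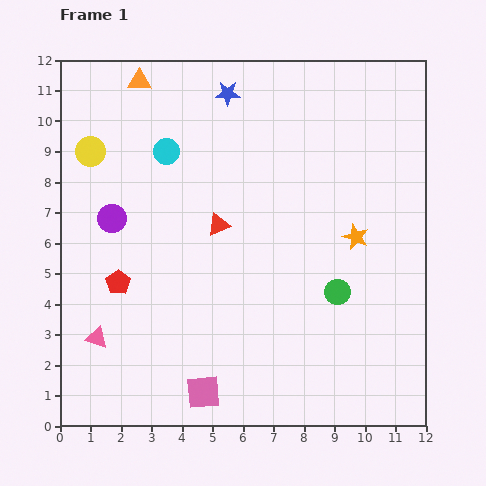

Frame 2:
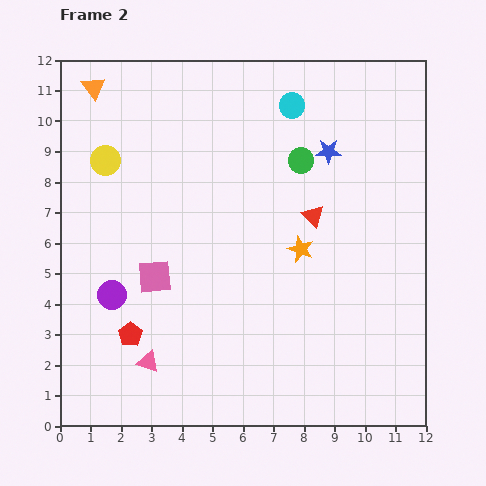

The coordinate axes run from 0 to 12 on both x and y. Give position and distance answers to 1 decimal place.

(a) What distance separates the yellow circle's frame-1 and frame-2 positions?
0.6

The yellow circle moved from (1.0, 9.0) to (1.5, 8.7), a distance of √(0.5² + 0.3²) ≈ 0.6.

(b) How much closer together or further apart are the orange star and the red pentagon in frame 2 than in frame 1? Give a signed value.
-1.6

Distance in frame 1: 7.9. Distance in frame 2: 6.3.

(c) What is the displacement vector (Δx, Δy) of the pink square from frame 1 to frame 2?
(-1.6, 3.8)

The pink square was at (4.7, 1.1) in frame 1 and (3.1, 4.9) in frame 2.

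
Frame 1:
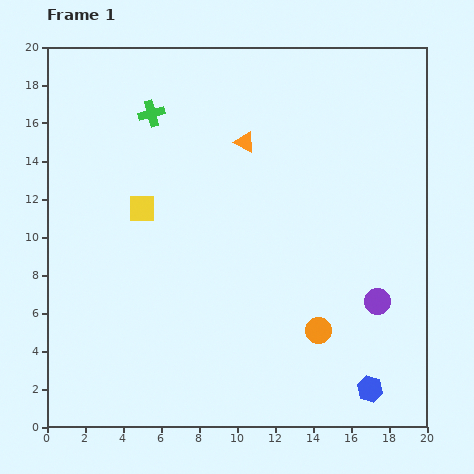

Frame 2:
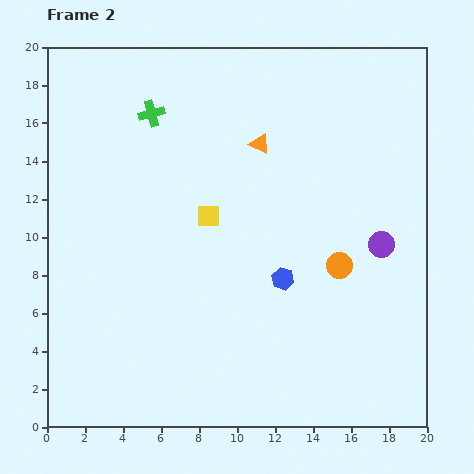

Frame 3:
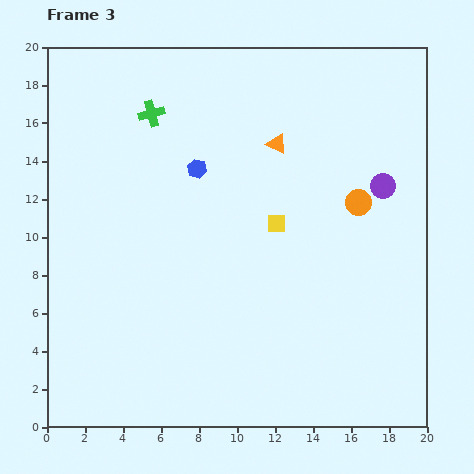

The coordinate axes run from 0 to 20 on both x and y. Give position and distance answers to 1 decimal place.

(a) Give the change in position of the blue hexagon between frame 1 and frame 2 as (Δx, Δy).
(-4.6, 5.8)

The blue hexagon was at (17.0, 2.0) in frame 1 and (12.4, 7.8) in frame 2.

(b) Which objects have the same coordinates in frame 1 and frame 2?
the green cross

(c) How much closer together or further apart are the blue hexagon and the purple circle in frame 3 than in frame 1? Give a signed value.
+5.2

Distance in frame 1: 4.6. Distance in frame 3: 9.8.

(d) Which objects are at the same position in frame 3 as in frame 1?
the green cross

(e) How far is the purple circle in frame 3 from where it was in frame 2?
3.1

The purple circle moved from (17.6, 9.6) to (17.7, 12.7), a distance of √(0.1² + 3.1²) ≈ 3.1.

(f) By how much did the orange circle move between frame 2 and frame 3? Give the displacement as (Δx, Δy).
(1.0, 3.3)

The orange circle was at (15.4, 8.5) in frame 2 and (16.4, 11.8) in frame 3.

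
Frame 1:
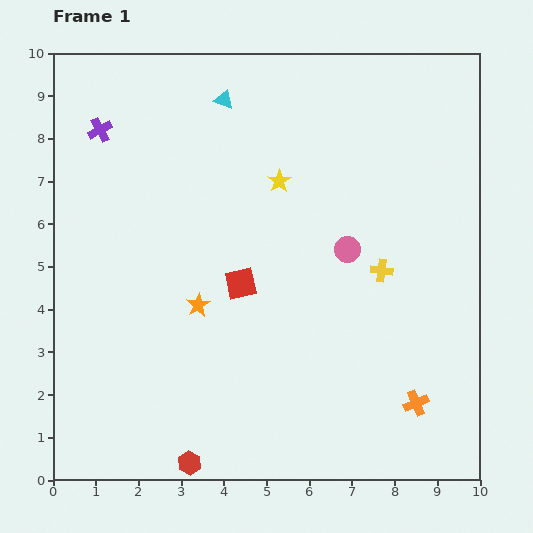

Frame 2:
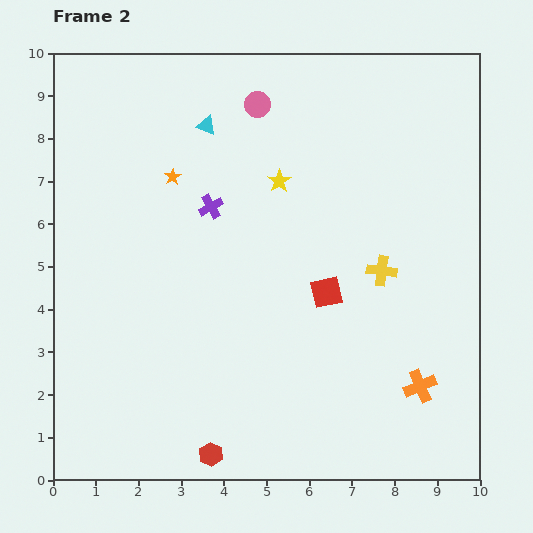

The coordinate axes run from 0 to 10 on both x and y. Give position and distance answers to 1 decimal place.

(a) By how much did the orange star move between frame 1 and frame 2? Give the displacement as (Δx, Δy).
(-0.6, 3.0)

The orange star was at (3.4, 4.1) in frame 1 and (2.8, 7.1) in frame 2.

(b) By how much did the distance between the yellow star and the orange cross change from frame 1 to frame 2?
-0.3

Distance in frame 1: 6.1. Distance in frame 2: 5.8.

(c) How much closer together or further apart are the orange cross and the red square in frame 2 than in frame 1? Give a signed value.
-1.9

Distance in frame 1: 5.0. Distance in frame 2: 3.1.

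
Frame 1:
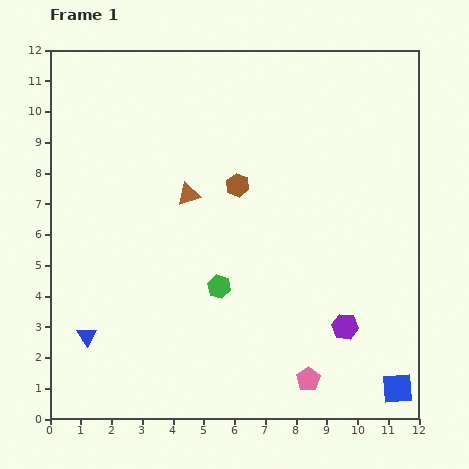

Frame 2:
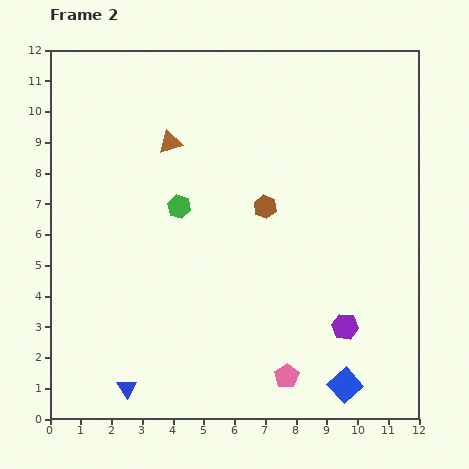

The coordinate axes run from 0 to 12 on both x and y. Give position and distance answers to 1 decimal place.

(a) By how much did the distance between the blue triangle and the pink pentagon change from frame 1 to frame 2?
-2.1

Distance in frame 1: 7.3. Distance in frame 2: 5.2.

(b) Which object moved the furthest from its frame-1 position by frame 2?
the green hexagon

(moved 2.9; next 2.1)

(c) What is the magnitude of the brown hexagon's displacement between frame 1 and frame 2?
1.1

The brown hexagon moved from (6.1, 7.6) to (7.0, 6.9), a distance of √(0.9² + 0.7²) ≈ 1.1.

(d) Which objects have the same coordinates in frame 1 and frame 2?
the purple hexagon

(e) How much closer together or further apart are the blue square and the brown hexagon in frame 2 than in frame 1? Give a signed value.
-2.0

Distance in frame 1: 8.4. Distance in frame 2: 6.4.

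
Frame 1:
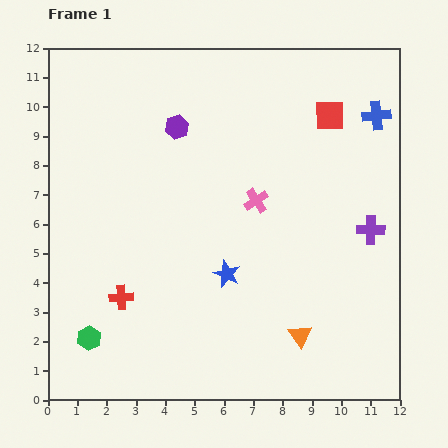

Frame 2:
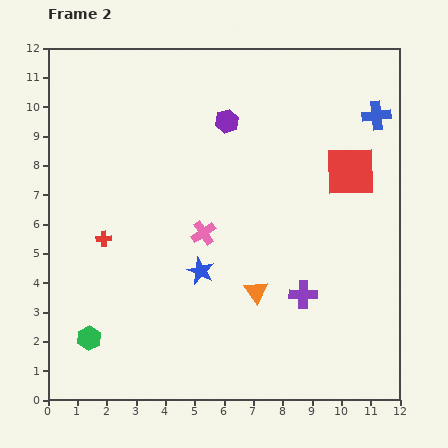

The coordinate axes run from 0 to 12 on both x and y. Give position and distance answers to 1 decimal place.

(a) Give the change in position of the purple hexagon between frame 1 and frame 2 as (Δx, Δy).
(1.7, 0.2)

The purple hexagon was at (4.4, 9.3) in frame 1 and (6.1, 9.5) in frame 2.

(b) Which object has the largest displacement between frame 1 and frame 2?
the purple cross

(moved 3.2; next 2.1)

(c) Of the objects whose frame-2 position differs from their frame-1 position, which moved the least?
the blue star

(moved 0.9)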